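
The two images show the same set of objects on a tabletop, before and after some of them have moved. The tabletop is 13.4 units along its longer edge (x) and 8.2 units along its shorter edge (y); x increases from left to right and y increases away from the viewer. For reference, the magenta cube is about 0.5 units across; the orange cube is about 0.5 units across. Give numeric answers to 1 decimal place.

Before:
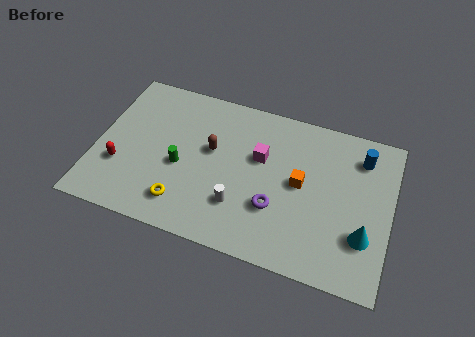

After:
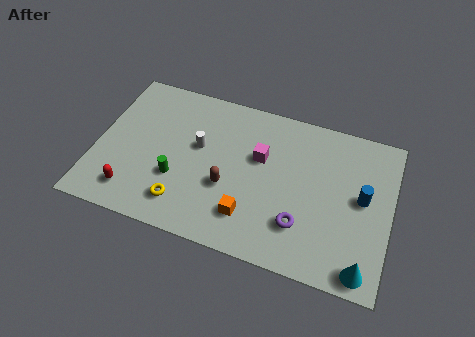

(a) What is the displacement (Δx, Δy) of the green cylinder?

(-0.1, -0.7)

From the two frames, the green cylinder sits at roughly (3.9, 3.5) before and (3.8, 2.8) after.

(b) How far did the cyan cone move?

1.6

From (12.3, 2.5) to (12.4, 0.9), the cyan cone covered √(0.1² + 1.6²) ≈ 1.6 units.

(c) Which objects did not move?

the yellow torus and the magenta cube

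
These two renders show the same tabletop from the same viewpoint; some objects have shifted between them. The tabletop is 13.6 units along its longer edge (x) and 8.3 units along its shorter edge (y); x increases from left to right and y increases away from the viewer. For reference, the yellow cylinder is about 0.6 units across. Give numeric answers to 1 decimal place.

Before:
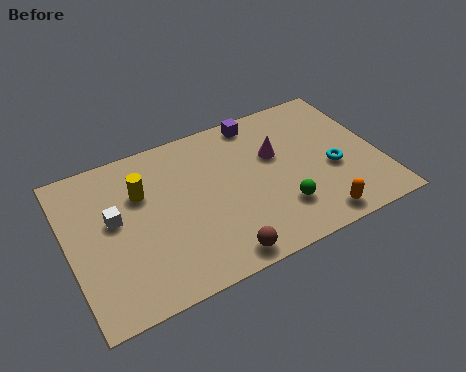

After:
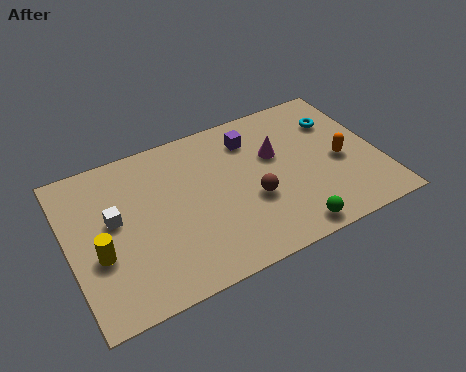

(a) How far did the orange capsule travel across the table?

3.1

From (10.4, 1.0) to (11.9, 3.7), the orange capsule covered √(1.5² + 2.7²) ≈ 3.1 units.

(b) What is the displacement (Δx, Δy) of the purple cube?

(-0.4, -0.9)

From the two frames, the purple cube sits at roughly (8.7, 7.4) before and (8.3, 6.5) after.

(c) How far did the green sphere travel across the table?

1.3

The green sphere was near (9.0, 2.2) before and (9.2, 0.9) after, so it travelled √(0.2² + 1.3²) ≈ 1.3 units.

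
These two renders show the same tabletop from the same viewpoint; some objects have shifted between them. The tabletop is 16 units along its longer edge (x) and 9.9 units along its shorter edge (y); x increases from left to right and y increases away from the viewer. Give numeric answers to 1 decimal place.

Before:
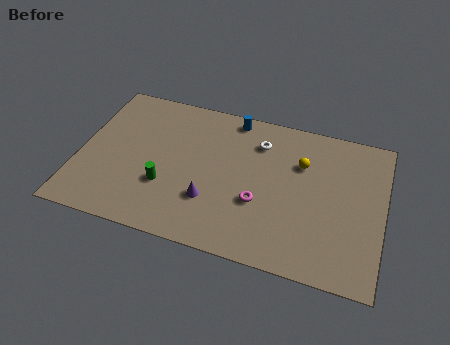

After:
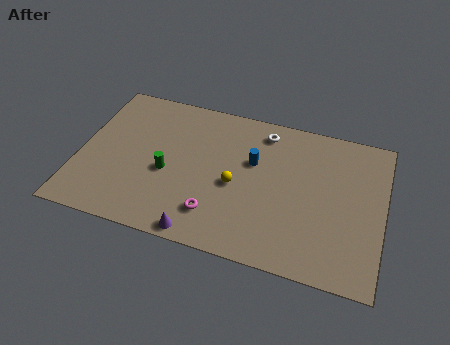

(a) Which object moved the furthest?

the yellow sphere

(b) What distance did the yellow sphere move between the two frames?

4.1

From (11.6, 6.8) to (8.3, 4.4), the yellow sphere covered √(3.3² + 2.4²) ≈ 4.1 units.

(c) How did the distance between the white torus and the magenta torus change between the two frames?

+2.5

Before: roughly 4.0 units apart; after: 6.5. That's 2.5 units further apart.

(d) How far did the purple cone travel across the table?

2.2

From (7.1, 3.0) to (6.8, 0.8), the purple cone covered √(0.3² + 2.2²) ≈ 2.2 units.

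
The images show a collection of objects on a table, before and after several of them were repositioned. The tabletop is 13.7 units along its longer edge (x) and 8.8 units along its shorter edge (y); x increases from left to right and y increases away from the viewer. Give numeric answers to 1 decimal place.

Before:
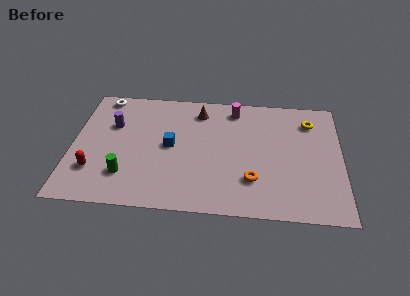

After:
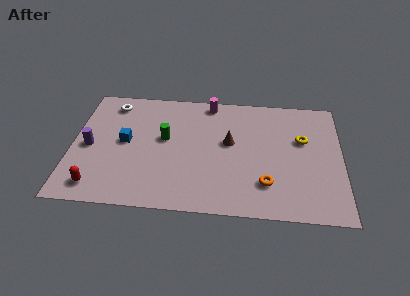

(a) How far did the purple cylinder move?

2.0

The purple cylinder moved from about (2.0, 5.8) to (0.9, 4.1), a distance of √(1.1² + 1.7²) ≈ 2.0.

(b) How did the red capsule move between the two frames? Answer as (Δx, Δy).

(0.2, -1.1)

From the two frames, the red capsule sits at roughly (1.2, 2.4) before and (1.4, 1.3) after.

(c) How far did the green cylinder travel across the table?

3.4

The green cylinder moved from about (2.8, 2.2) to (4.7, 5.0), a distance of √(1.9² + 2.8²) ≈ 3.4.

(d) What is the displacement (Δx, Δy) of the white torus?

(0.5, -0.5)

From the two frames, the white torus sits at roughly (1.4, 7.9) before and (1.9, 7.4) after.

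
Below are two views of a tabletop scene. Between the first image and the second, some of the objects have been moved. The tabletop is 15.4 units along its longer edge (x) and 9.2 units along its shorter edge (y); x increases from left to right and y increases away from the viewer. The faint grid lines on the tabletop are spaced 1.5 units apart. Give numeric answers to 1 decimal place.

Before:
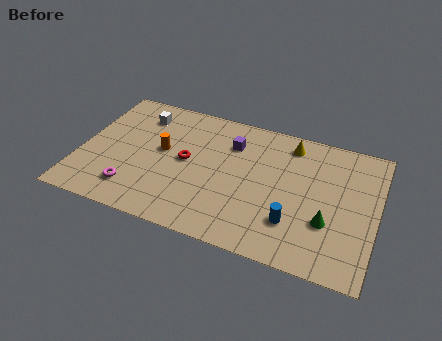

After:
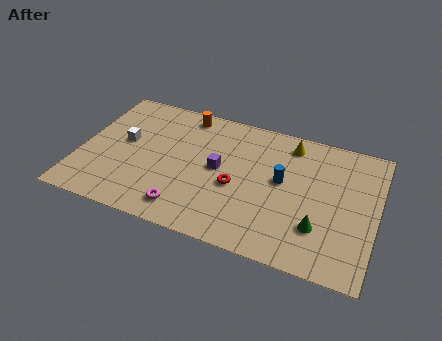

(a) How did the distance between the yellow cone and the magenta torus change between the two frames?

-1.7

The distance was about 9.7 in the first image and 8.0 in the second, so they moved 1.7 units closer together.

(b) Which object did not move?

the yellow cone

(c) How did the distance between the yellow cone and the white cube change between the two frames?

+1.0

The distance was about 7.9 in the first image and 8.9 in the second, so they moved 1.0 units further apart.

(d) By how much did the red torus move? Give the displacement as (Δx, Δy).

(2.7, -0.9)

The red torus was at about (5.5, 4.8) and moved to about (8.2, 3.9).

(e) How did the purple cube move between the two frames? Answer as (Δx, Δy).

(-0.5, -2.0)

The purple cube was at about (7.7, 6.8) and moved to about (7.2, 4.8).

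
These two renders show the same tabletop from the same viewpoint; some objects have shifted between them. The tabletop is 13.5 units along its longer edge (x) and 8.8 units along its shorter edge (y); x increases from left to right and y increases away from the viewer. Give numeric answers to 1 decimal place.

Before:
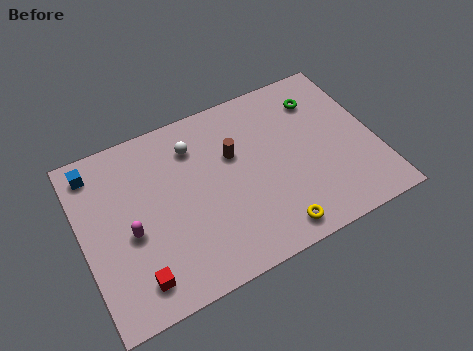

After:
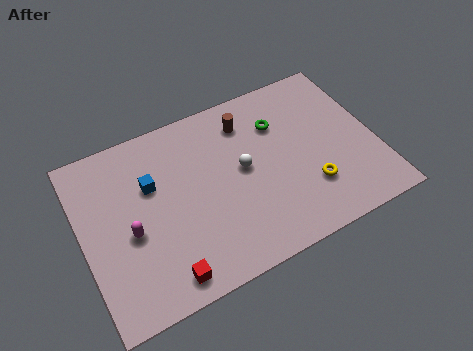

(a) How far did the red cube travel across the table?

1.3

The red cube moved from about (2.1, 1.5) to (3.3, 1.1), a distance of √(1.2² + 0.4²) ≈ 1.3.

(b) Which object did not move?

the magenta capsule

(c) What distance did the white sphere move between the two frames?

2.9

From (5.4, 6.8) to (7.4, 4.7), the white sphere covered √(2.0² + 2.1²) ≈ 2.9 units.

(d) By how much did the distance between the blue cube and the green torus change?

-4.4

They were about 10.4 units apart before and 6.0 after — 4.4 units closer together.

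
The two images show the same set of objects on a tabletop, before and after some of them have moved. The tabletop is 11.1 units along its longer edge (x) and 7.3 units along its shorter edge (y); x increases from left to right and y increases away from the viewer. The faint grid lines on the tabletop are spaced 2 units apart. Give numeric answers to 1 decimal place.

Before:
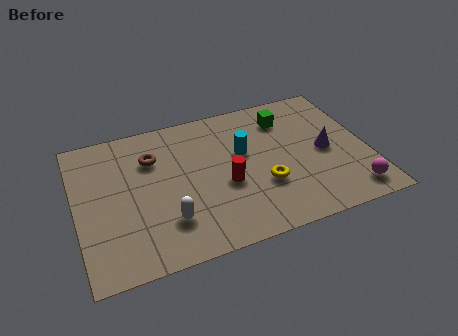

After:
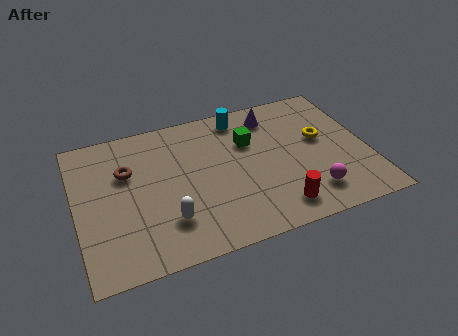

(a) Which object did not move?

the white capsule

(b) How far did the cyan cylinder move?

1.9

The cyan cylinder moved from about (6.4, 4.4) to (6.5, 6.3), a distance of √(0.1² + 1.9²) ≈ 1.9.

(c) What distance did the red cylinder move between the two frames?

2.5

The red cylinder moved from about (5.6, 3.0) to (7.4, 1.2), a distance of √(1.8² + 1.8²) ≈ 2.5.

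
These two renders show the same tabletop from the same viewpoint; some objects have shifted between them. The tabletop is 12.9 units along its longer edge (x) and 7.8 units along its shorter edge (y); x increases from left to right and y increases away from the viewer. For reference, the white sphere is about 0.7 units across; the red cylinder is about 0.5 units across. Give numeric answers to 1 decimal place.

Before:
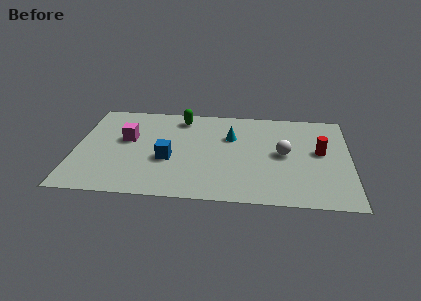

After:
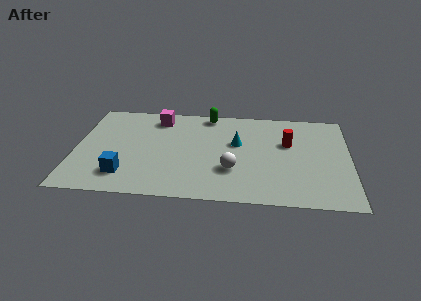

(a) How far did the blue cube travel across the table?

2.4

The blue cube was near (4.4, 3.1) before and (2.4, 1.7) after, so it travelled √(2.0² + 1.4²) ≈ 2.4 units.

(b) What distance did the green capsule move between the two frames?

1.4

The green capsule was near (4.9, 6.6) before and (6.2, 7.0) after, so it travelled √(1.3² + 0.4²) ≈ 1.4 units.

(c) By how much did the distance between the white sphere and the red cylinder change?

+1.8

The distance was about 1.7 in the first image and 3.5 in the second, so they moved 1.8 units further apart.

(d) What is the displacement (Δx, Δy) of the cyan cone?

(0.3, -0.5)

The cyan cone was at about (7.3, 5.2) and moved to about (7.6, 4.7).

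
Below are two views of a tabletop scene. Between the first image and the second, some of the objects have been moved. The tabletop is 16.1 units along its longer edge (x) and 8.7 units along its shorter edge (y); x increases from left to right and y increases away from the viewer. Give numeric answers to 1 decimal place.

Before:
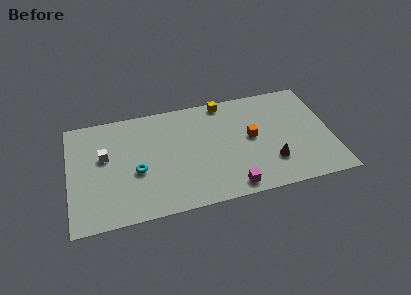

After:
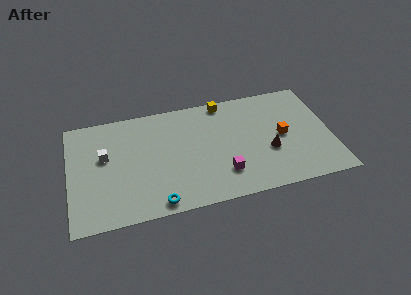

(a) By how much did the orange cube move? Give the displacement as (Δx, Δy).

(1.9, -0.3)

The orange cube started near (11.2, 4.6) and ended near (13.1, 4.3).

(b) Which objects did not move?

the yellow cube and the white cube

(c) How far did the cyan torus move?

2.9

From (4.1, 3.6) to (5.2, 0.9), the cyan torus covered √(1.1² + 2.7²) ≈ 2.9 units.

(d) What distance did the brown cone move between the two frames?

0.9

From (12.3, 2.4) to (12.2, 3.3), the brown cone covered √(0.1² + 0.9²) ≈ 0.9 units.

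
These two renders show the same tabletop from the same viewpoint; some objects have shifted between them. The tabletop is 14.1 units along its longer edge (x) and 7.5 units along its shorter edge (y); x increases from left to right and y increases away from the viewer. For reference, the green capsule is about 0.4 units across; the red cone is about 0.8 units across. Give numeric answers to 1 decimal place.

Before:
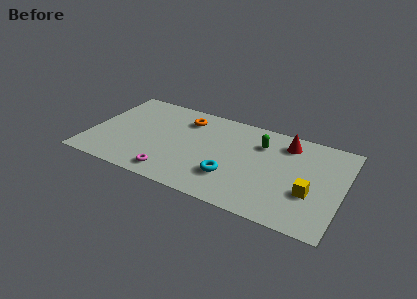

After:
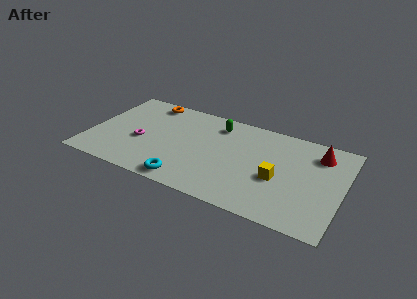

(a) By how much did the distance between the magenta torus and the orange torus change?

-1.3

The distance was about 4.8 in the first image and 3.5 in the second, so they moved 1.3 units closer together.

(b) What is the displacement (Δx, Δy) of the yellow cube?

(-1.8, 0.4)

From the two frames, the yellow cube sits at roughly (12.4, 2.7) before and (10.6, 3.1) after.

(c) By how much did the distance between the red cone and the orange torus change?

+4.0

Before: roughly 5.7 units apart; after: 9.7. That's 4.0 units further apart.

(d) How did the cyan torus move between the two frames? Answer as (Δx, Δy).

(-2.3, -1.3)

The cyan torus was at about (8.1, 2.2) and moved to about (5.8, 0.9).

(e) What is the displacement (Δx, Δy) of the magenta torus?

(-2.0, 2.0)

The magenta torus was at about (4.9, 1.1) and moved to about (2.9, 3.1).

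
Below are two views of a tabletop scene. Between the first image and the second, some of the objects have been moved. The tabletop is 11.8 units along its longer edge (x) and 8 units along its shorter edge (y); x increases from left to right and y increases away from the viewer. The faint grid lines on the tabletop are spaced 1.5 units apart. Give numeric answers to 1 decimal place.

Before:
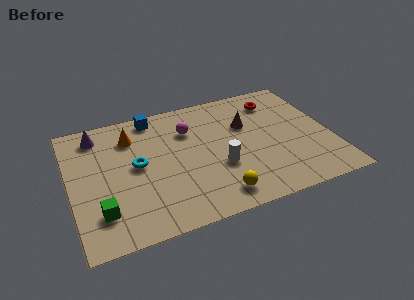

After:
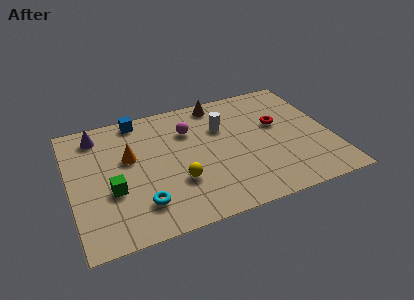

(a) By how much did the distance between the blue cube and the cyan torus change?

+2.3

The distance was about 3.1 in the first image and 5.4 in the second, so they moved 2.3 units further apart.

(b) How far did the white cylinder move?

2.5

From (6.6, 2.9) to (7.0, 5.4), the white cylinder covered √(0.4² + 2.5²) ≈ 2.5 units.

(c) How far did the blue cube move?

0.7

The blue cube was near (4.0, 7.1) before and (3.3, 7.2) after, so it travelled √(0.7² + 0.1²) ≈ 0.7 units.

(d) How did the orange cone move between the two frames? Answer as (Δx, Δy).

(-0.2, -1.3)

The orange cone was at about (2.9, 6.1) and moved to about (2.7, 4.8).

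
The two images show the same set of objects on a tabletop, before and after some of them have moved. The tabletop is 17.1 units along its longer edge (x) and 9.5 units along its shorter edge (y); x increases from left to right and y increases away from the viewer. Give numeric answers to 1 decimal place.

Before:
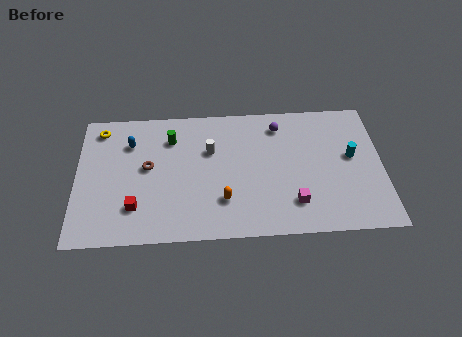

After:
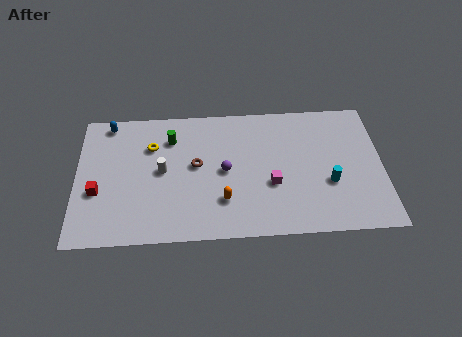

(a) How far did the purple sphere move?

4.4

The purple sphere moved from about (11.4, 7.8) to (8.3, 4.7), a distance of √(3.1² + 3.1²) ≈ 4.4.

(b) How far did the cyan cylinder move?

2.2

From (15.4, 5.3) to (14.1, 3.5), the cyan cylinder covered √(1.3² + 1.8²) ≈ 2.2 units.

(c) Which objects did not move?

the orange capsule and the green cylinder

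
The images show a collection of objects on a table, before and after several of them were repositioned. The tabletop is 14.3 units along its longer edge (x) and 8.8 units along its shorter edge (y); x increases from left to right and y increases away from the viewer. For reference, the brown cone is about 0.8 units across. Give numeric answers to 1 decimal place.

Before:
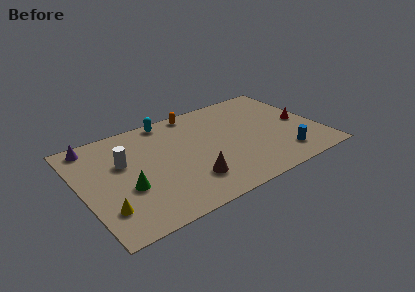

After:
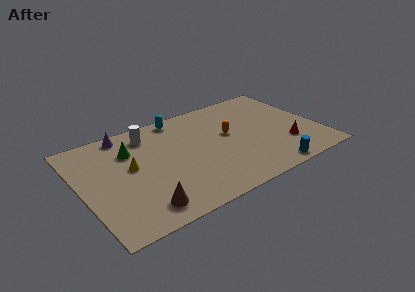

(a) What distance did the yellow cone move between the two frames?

3.3

The yellow cone was near (1.1, 2.2) before and (3.0, 4.9) after, so it travelled √(1.9² + 2.7²) ≈ 3.3 units.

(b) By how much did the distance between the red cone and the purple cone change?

-2.2

Before: roughly 12.7 units apart; after: 10.5. That's 2.2 units closer together.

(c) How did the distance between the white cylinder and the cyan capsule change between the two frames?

-1.9

They were about 4.0 units apart before and 2.1 after — 1.9 units closer together.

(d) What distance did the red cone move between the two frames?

2.1

The red cone was near (13.3, 4.2) before and (12.1, 2.5) after, so it travelled √(1.2² + 1.7²) ≈ 2.1 units.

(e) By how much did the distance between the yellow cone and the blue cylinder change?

-1.9

They were about 10.6 units apart before and 8.7 after — 1.9 units closer together.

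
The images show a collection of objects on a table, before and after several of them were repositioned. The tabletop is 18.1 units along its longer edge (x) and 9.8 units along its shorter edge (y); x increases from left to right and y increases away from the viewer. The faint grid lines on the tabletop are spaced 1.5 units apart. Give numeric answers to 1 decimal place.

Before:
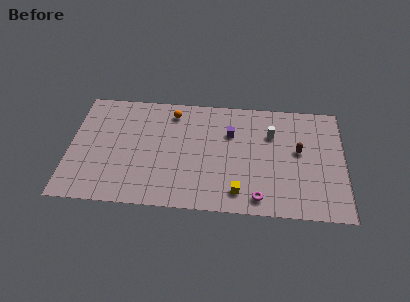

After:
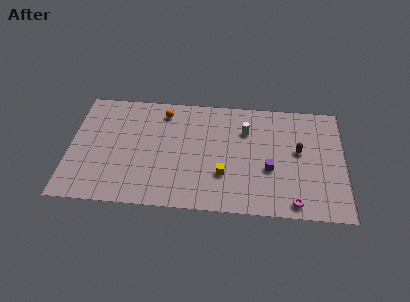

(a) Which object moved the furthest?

the purple cube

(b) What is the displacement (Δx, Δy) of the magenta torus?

(2.3, -0.2)

The magenta torus started near (12.5, 1.3) and ended near (14.8, 1.1).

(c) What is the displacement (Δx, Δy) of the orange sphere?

(-0.6, 0.0)

The orange sphere was at about (6.7, 8.2) and moved to about (6.1, 8.2).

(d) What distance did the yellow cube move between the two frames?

1.7

The yellow cube was near (11.2, 1.7) before and (10.2, 3.1) after, so it travelled √(1.0² + 1.4²) ≈ 1.7 units.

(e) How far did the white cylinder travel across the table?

1.7

The white cylinder moved from about (13.3, 6.8) to (11.6, 7.0), a distance of √(1.7² + 0.2²) ≈ 1.7.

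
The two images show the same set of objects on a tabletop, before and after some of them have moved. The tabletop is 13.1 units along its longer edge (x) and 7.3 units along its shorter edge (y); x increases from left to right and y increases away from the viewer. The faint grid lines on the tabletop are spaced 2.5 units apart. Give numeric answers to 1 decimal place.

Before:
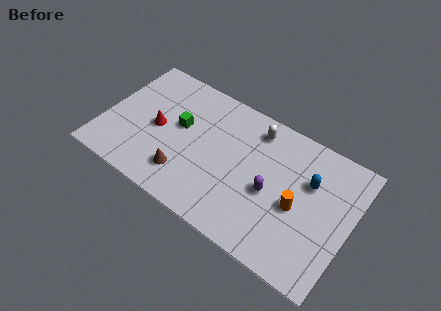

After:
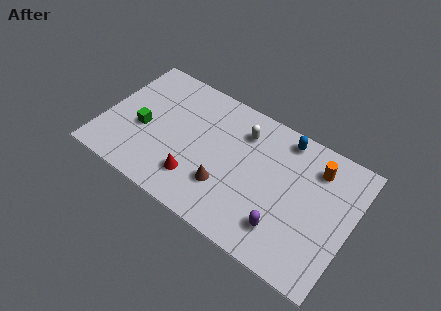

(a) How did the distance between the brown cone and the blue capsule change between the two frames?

-2.0

The distance was about 6.9 in the first image and 4.9 in the second, so they moved 2.0 units closer together.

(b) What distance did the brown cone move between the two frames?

2.2

From (4.6, 1.7) to (6.7, 2.2), the brown cone covered √(2.1² + 0.5²) ≈ 2.2 units.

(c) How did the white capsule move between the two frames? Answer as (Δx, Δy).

(-0.6, -0.5)

The white capsule was at about (7.7, 6.1) and moved to about (7.1, 5.6).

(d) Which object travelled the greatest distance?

the red cone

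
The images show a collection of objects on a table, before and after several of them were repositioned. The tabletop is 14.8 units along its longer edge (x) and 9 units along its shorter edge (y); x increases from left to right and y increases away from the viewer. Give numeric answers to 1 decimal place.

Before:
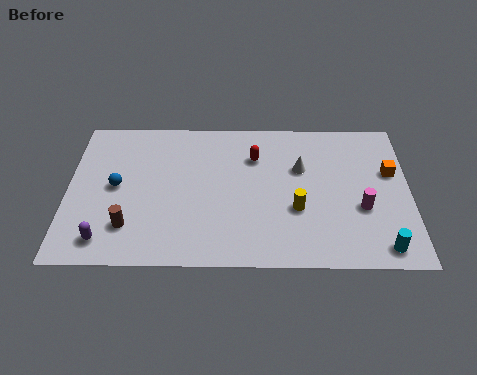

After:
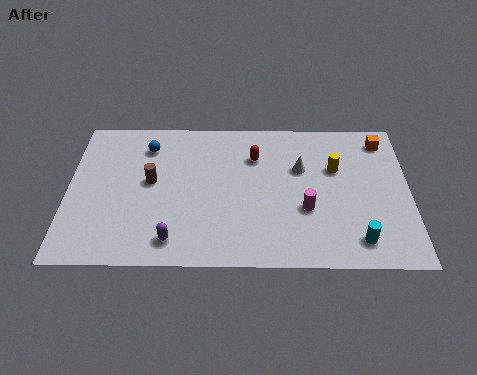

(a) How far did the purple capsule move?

2.9

The purple capsule was near (1.7, 1.4) before and (4.6, 1.4) after, so it travelled √(2.9² + 0.0²) ≈ 2.9 units.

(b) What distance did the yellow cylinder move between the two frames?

3.0

From (9.9, 3.3) to (11.6, 5.8), the yellow cylinder covered √(1.7² + 2.5²) ≈ 3.0 units.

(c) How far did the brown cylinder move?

2.8

From (2.7, 2.2) to (3.6, 4.9), the brown cylinder covered √(0.9² + 2.7²) ≈ 2.8 units.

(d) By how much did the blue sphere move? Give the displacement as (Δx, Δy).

(1.3, 2.5)

From the two frames, the blue sphere sits at roughly (2.1, 4.6) before and (3.4, 7.1) after.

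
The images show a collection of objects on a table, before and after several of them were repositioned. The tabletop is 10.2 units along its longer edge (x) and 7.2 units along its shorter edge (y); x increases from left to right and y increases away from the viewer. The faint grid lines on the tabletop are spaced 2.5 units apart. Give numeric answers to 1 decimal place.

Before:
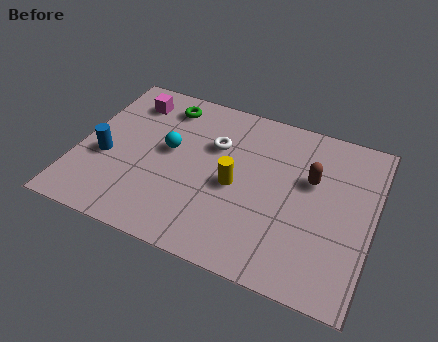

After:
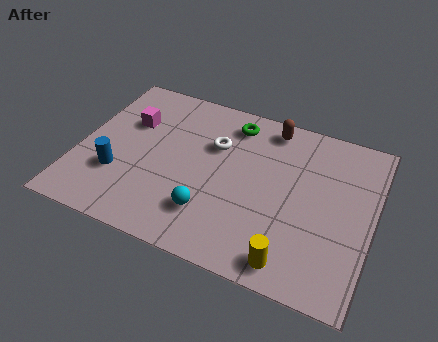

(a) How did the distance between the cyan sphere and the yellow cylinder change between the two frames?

+0.5

They were about 2.5 units apart before and 3.0 after — 0.5 units further apart.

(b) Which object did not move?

the white torus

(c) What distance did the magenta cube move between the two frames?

1.0

The magenta cube moved from about (1.5, 5.8) to (1.6, 4.8), a distance of √(0.1² + 1.0²) ≈ 1.0.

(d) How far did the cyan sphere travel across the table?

2.8

The cyan sphere was near (3.1, 4.0) before and (4.8, 1.8) after, so it travelled √(1.7² + 2.2²) ≈ 2.8 units.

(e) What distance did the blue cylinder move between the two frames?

0.8

The blue cylinder was near (1.0, 2.9) before and (1.5, 2.3) after, so it travelled √(0.5² + 0.6²) ≈ 0.8 units.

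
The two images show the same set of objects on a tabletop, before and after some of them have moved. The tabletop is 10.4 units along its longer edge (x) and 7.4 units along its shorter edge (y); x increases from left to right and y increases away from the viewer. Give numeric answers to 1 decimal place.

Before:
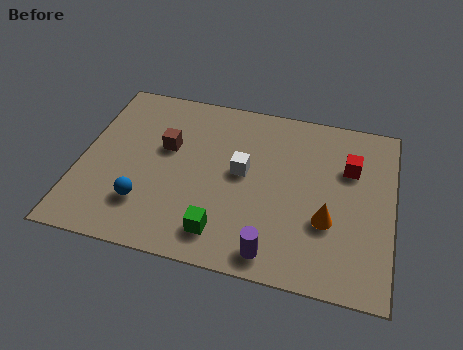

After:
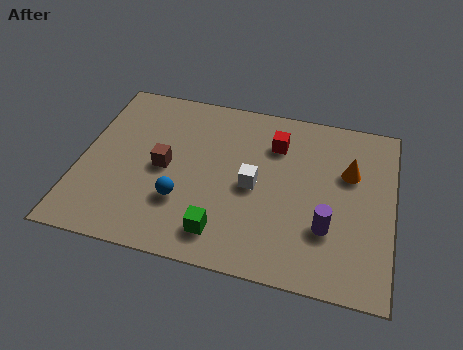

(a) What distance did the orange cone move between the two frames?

2.3

From (8.3, 2.6) to (8.9, 4.8), the orange cone covered √(0.6² + 2.2²) ≈ 2.3 units.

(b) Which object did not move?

the green cube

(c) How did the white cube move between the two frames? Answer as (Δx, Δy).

(0.4, -0.5)

The white cube started near (5.4, 4.0) and ended near (5.8, 3.5).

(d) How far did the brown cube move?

0.9

The brown cube moved from about (2.8, 4.5) to (2.8, 3.6), a distance of √(0.0² + 0.9²) ≈ 0.9.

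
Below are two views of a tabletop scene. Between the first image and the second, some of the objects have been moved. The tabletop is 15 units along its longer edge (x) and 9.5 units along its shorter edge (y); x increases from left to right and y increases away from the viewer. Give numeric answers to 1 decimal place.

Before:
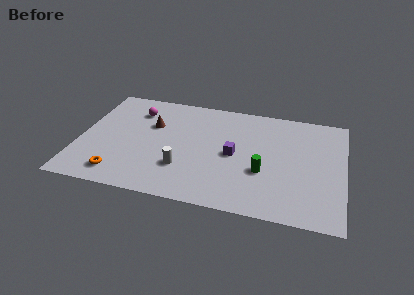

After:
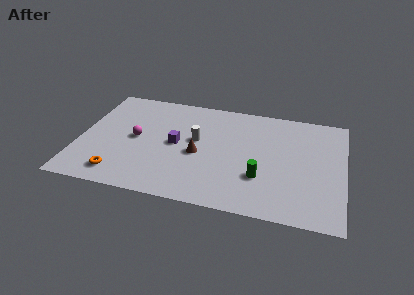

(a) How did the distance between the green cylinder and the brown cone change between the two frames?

-3.2

Before: roughly 7.0 units apart; after: 3.8. That's 3.2 units closer together.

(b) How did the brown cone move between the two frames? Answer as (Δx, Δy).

(2.8, -2.0)

From the two frames, the brown cone sits at roughly (4.0, 6.2) before and (6.8, 4.2) after.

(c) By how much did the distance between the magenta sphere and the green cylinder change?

-1.0

Before: roughly 8.4 units apart; after: 7.4. That's 1.0 units closer together.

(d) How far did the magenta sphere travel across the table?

2.5

From (3.0, 7.3) to (3.2, 4.8), the magenta sphere covered √(0.2² + 2.5²) ≈ 2.5 units.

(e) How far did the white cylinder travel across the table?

2.7

The white cylinder was near (6.0, 2.8) before and (6.6, 5.4) after, so it travelled √(0.6² + 2.6²) ≈ 2.7 units.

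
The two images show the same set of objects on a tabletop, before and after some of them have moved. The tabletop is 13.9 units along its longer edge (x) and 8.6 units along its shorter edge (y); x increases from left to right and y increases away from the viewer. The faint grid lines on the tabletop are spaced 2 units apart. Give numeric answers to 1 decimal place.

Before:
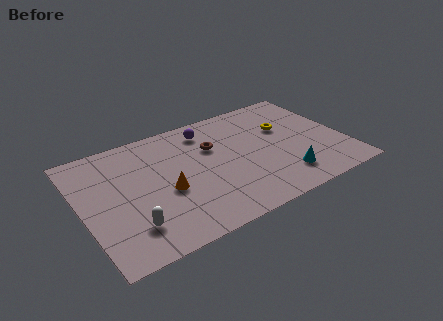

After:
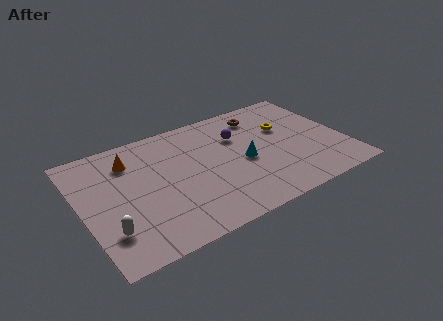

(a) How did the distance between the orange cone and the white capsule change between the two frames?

+2.1

The distance was about 2.6 in the first image and 4.7 in the second, so they moved 2.1 units further apart.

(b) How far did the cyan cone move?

2.8

From (10.3, 1.8) to (8.5, 3.9), the cyan cone covered √(1.8² + 2.1²) ≈ 2.8 units.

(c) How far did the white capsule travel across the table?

1.1

The white capsule moved from about (2.2, 2.0) to (1.1, 2.2), a distance of √(1.1² + 0.2²) ≈ 1.1.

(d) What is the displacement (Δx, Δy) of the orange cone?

(-1.5, 3.0)

The orange cone was at about (4.3, 3.6) and moved to about (2.8, 6.6).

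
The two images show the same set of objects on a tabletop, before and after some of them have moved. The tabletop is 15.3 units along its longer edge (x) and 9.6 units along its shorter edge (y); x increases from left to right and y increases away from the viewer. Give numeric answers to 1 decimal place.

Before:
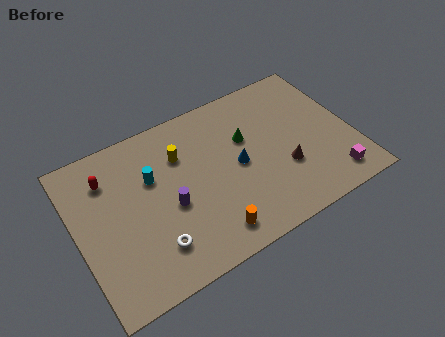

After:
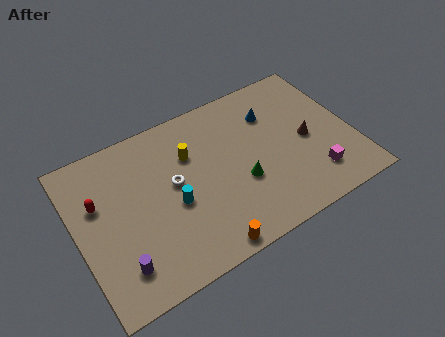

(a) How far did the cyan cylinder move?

2.3

The cyan cylinder was near (4.3, 6.2) before and (5.2, 4.1) after, so it travelled √(0.9² + 2.1²) ≈ 2.3 units.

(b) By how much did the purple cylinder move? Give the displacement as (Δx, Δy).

(-3.1, -2.1)

The purple cylinder started near (5.0, 4.1) and ended near (1.9, 2.0).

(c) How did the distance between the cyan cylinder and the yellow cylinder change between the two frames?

+1.0

The distance was about 1.8 in the first image and 2.8 in the second, so they moved 1.0 units further apart.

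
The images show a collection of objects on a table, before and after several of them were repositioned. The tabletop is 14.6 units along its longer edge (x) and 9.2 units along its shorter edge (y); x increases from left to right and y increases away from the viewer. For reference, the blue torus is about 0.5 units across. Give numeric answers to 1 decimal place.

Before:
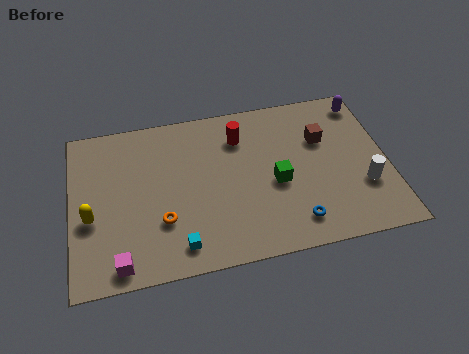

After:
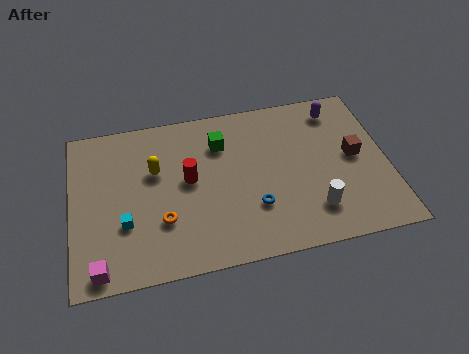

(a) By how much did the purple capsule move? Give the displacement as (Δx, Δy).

(-1.3, -0.2)

The purple capsule started near (13.8, 7.9) and ended near (12.5, 7.7).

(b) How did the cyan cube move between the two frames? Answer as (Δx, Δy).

(-2.4, 1.7)

The cyan cube was at about (4.8, 1.4) and moved to about (2.4, 3.1).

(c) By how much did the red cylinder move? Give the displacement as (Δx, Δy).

(-2.5, -2.0)

The red cylinder started near (7.9, 7.0) and ended near (5.4, 5.0).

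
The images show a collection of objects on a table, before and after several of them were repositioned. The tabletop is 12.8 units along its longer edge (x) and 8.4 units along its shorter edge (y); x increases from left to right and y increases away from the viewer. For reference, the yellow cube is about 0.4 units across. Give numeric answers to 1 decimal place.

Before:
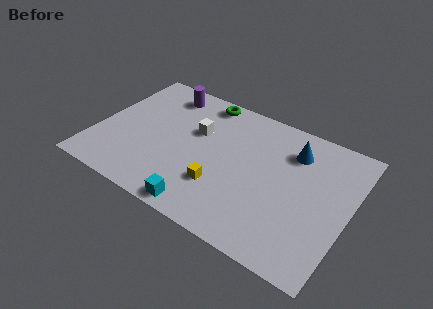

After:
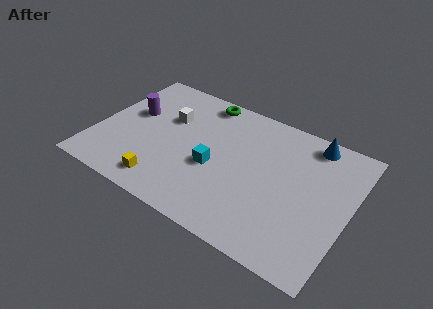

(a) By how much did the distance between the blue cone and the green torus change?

+0.7

The distance was about 4.9 in the first image and 5.6 in the second, so they moved 0.7 units further apart.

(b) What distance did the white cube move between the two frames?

1.5

The white cube was near (4.9, 5.3) before and (3.4, 5.5) after, so it travelled √(1.5² + 0.2²) ≈ 1.5 units.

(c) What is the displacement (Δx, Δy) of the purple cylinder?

(-1.3, -2.1)

The purple cylinder was at about (2.9, 7.1) and moved to about (1.6, 5.0).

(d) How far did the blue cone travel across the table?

1.3

The blue cone moved from about (9.7, 6.4) to (10.5, 7.4), a distance of √(0.8² + 1.0²) ≈ 1.3.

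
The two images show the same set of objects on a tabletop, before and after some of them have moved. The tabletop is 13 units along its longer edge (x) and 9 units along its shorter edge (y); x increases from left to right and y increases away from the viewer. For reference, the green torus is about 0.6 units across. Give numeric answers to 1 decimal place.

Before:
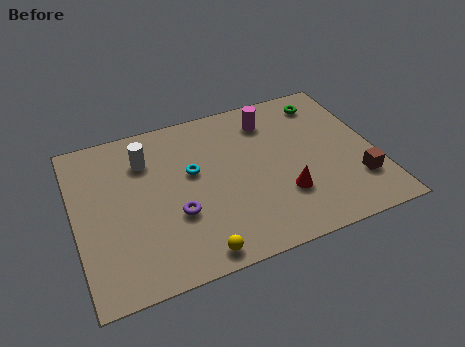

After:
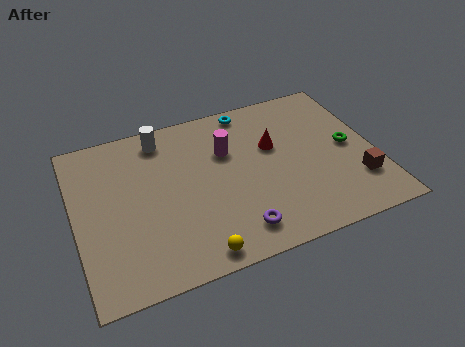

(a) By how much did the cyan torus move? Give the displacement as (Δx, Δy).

(2.8, 2.8)

From the two frames, the cyan torus sits at roughly (5.1, 5.3) before and (7.9, 8.1) after.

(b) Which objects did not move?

the brown cube and the yellow sphere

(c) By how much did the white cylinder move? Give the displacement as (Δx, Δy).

(0.8, 1.0)

The white cylinder started near (3.2, 6.7) and ended near (4.0, 7.7).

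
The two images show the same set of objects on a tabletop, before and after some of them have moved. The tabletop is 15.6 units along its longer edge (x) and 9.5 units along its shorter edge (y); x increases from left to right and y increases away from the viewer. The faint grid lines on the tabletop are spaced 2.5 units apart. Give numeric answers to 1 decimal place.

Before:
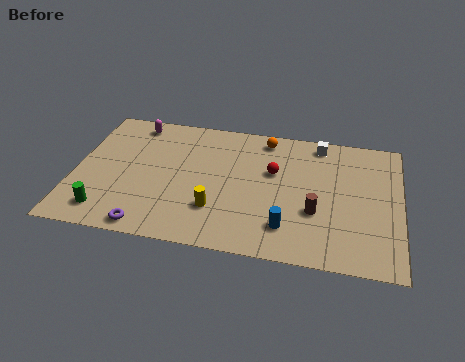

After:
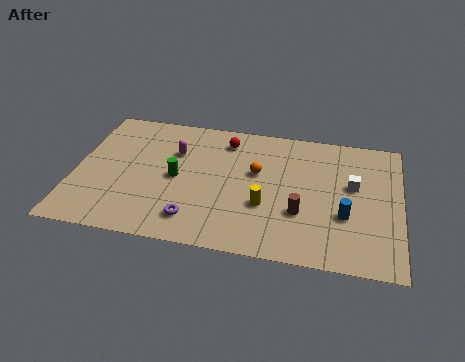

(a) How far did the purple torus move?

2.3

The purple torus was near (3.8, 0.9) before and (5.9, 1.8) after, so it travelled √(2.1² + 0.9²) ≈ 2.3 units.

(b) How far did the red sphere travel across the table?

3.1

From (9.5, 5.9) to (7.1, 7.8), the red sphere covered √(2.4² + 1.9²) ≈ 3.1 units.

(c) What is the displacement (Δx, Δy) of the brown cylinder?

(-0.7, -0.2)

The brown cylinder was at about (11.6, 3.4) and moved to about (10.9, 3.2).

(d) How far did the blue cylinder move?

3.0

The blue cylinder was near (10.3, 2.1) before and (13.0, 3.4) after, so it travelled √(2.7² + 1.3²) ≈ 3.0 units.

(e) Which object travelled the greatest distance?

the green cylinder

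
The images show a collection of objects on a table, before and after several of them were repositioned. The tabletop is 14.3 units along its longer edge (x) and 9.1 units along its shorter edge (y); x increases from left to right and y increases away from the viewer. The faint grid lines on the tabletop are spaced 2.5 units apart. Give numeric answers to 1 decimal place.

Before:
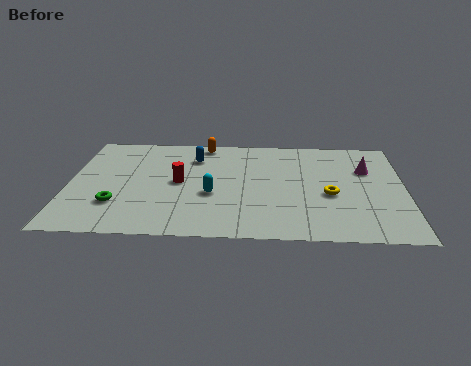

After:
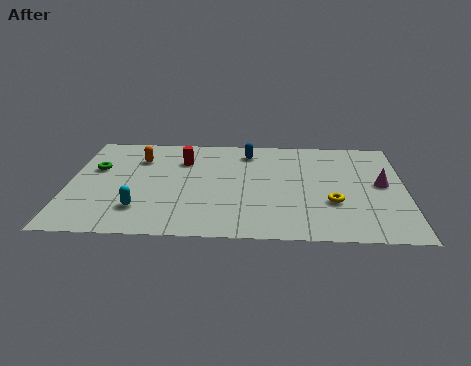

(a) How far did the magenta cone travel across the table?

1.4

From (12.7, 6.1) to (13.3, 4.8), the magenta cone covered √(0.6² + 1.3²) ≈ 1.4 units.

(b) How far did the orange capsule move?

3.2

The orange capsule moved from about (5.7, 8.2) to (2.9, 6.7), a distance of √(2.8² + 1.5²) ≈ 3.2.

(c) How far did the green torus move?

3.3

From (2.1, 2.6) to (1.1, 5.7), the green torus covered √(1.0² + 3.1²) ≈ 3.3 units.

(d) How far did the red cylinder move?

2.0

The red cylinder was near (4.7, 4.6) before and (4.8, 6.6) after, so it travelled √(0.1² + 2.0²) ≈ 2.0 units.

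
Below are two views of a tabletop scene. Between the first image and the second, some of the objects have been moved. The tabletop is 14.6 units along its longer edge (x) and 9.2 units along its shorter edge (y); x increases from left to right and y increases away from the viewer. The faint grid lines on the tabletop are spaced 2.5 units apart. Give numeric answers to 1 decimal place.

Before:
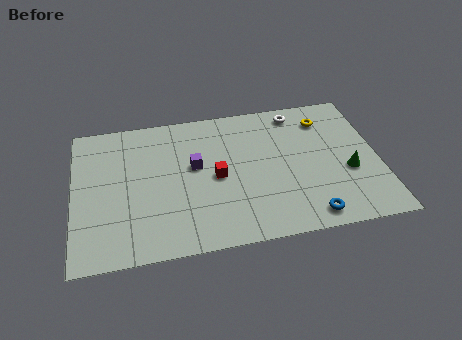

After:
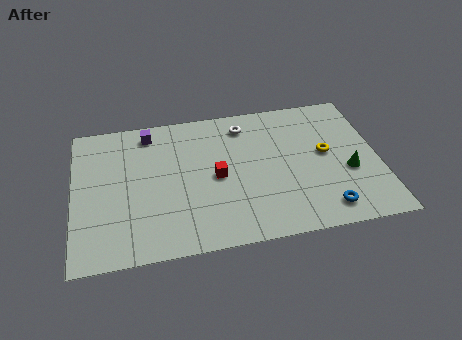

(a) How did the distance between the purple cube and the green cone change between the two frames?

+2.8

They were about 7.5 units apart before and 10.3 after — 2.8 units further apart.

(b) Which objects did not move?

the red cube and the green cone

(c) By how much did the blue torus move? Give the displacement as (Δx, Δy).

(0.8, 0.3)

From the two frames, the blue torus sits at roughly (11.0, 1.1) before and (11.8, 1.4) after.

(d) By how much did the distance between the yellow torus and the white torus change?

+3.1

The distance was about 1.5 in the first image and 4.6 in the second, so they moved 3.1 units further apart.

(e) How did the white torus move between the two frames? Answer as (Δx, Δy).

(-2.6, -0.4)

The white torus was at about (10.9, 8.0) and moved to about (8.3, 7.6).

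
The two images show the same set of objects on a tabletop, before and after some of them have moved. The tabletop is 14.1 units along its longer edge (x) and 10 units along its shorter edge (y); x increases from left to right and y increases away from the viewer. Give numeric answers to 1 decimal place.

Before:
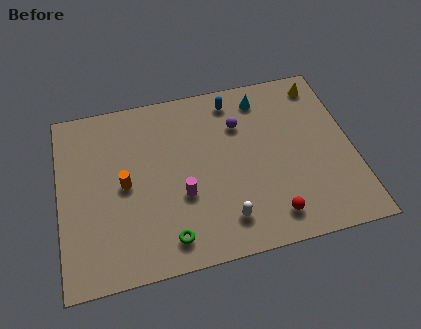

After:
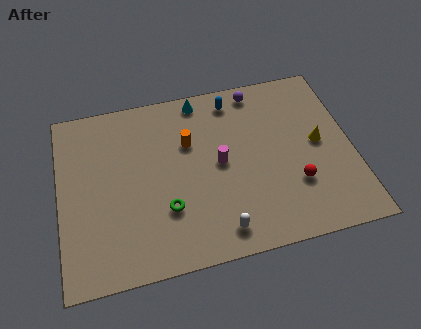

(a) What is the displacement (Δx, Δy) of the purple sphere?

(1.0, 1.8)

The purple sphere started near (8.8, 7.1) and ended near (9.8, 8.9).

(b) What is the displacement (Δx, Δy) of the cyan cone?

(-3.0, 0.6)

The cyan cone was at about (10.0, 8.4) and moved to about (7.0, 9.0).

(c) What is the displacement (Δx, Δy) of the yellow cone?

(-0.4, -3.4)

The yellow cone started near (12.9, 8.6) and ended near (12.5, 5.2).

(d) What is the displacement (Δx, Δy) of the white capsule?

(-0.3, -0.5)

The white capsule started near (7.7, 1.9) and ended near (7.4, 1.4).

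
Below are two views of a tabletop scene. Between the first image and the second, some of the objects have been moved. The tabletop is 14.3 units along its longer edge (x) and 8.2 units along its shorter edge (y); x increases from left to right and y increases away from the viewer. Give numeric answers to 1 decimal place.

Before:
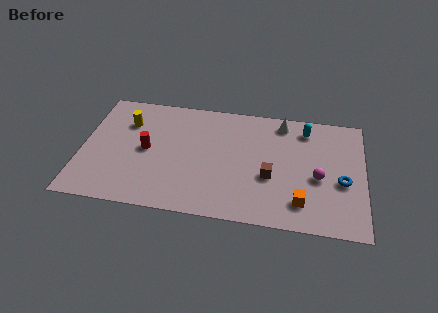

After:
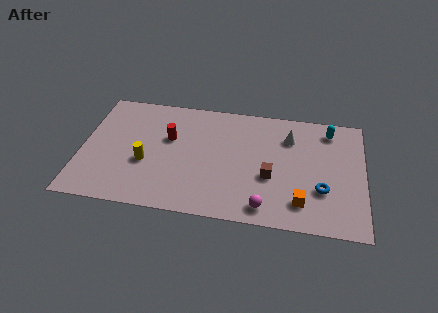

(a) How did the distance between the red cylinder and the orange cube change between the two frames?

-0.7

Before: roughly 8.3 units apart; after: 7.6. That's 0.7 units closer together.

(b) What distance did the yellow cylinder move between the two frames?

2.9

From (2.2, 5.9) to (3.3, 3.2), the yellow cylinder covered √(1.1² + 2.7²) ≈ 2.9 units.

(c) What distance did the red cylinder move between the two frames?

1.5

The red cylinder was near (3.3, 4.1) before and (4.4, 5.1) after, so it travelled √(1.1² + 1.0²) ≈ 1.5 units.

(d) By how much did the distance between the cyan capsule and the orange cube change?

+0.3

The distance was about 5.1 in the first image and 5.4 in the second, so they moved 0.3 units further apart.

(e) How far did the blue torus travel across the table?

1.2

From (13.2, 3.4) to (12.2, 2.7), the blue torus covered √(1.0² + 0.7²) ≈ 1.2 units.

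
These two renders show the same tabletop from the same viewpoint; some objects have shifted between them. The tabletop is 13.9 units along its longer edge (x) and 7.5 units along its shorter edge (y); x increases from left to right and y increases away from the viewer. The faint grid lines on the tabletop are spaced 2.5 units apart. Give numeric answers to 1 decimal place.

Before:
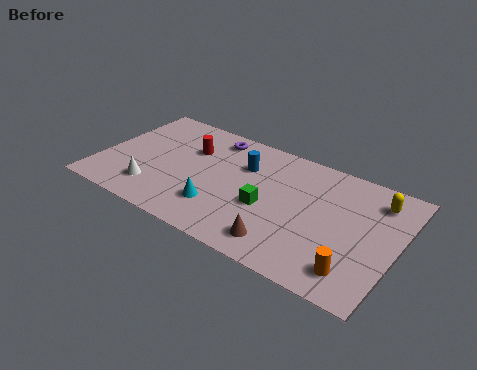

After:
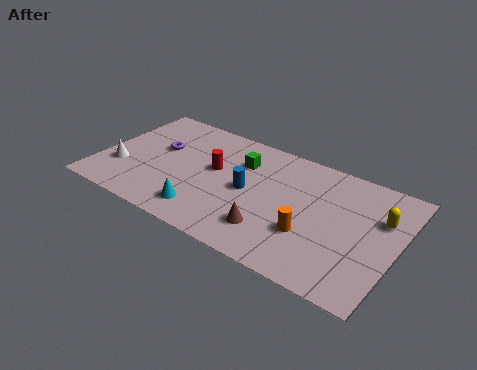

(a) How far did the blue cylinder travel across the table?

1.6

The blue cylinder was near (6.6, 5.2) before and (7.0, 3.7) after, so it travelled √(0.4² + 1.5²) ≈ 1.6 units.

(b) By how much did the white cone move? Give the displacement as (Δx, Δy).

(-1.7, 0.7)

The white cone started near (2.8, 1.7) and ended near (1.1, 2.4).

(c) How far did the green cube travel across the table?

2.8

From (8.0, 3.1) to (6.4, 5.4), the green cube covered √(1.6² + 2.3²) ≈ 2.8 units.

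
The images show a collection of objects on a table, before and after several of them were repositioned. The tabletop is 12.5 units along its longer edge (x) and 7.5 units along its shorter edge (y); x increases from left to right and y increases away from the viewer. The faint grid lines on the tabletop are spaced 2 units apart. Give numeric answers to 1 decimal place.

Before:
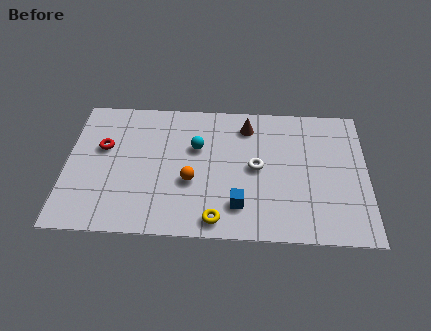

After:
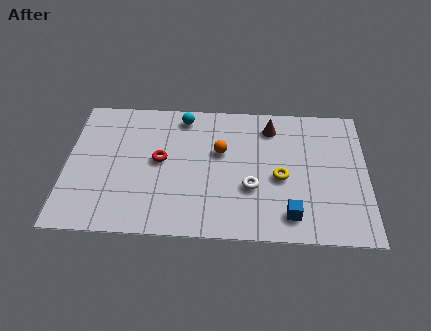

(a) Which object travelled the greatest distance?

the yellow torus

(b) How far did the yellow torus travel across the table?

3.5

The yellow torus moved from about (6.3, 0.9) to (8.9, 3.3), a distance of √(2.6² + 2.4²) ≈ 3.5.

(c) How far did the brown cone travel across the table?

1.0

The brown cone moved from about (7.5, 6.1) to (8.5, 6.1), a distance of √(1.0² + 0.0²) ≈ 1.0.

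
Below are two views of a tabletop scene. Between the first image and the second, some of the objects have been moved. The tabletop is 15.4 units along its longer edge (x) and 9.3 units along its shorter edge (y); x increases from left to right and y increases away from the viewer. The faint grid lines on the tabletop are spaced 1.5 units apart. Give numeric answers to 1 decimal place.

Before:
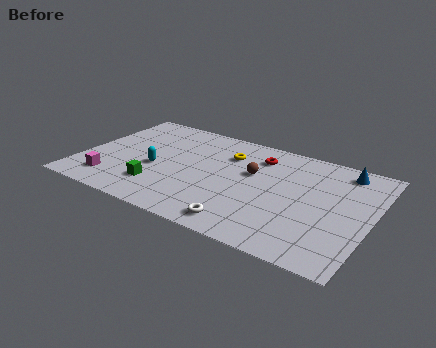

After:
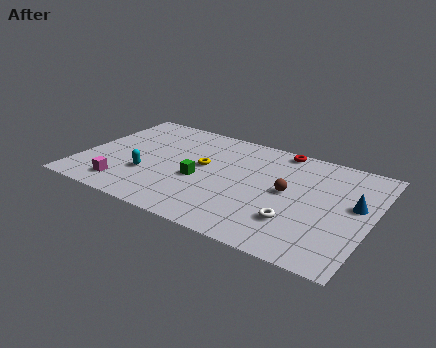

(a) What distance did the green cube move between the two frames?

2.6

From (4.4, 2.3) to (6.4, 3.9), the green cube covered √(2.0² + 1.6²) ≈ 2.6 units.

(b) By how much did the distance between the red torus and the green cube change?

-1.0

They were about 6.9 units apart before and 5.9 after — 1.0 units closer together.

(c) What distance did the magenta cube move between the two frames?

0.8

The magenta cube moved from about (1.9, 1.8) to (2.7, 1.6), a distance of √(0.8² + 0.2²) ≈ 0.8.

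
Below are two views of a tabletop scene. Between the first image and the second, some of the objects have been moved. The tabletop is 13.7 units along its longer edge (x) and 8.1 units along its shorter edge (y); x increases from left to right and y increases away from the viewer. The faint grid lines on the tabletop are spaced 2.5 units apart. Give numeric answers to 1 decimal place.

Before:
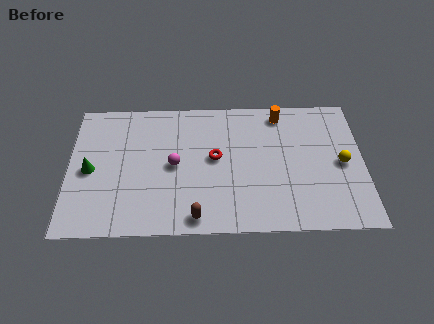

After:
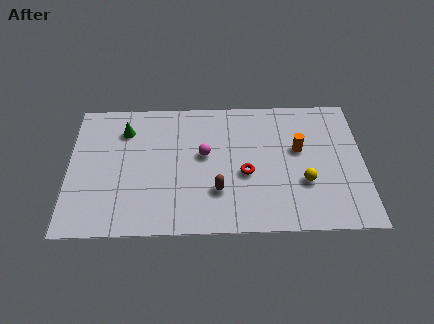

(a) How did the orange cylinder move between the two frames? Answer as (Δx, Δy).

(0.8, -2.2)

From the two frames, the orange cylinder sits at roughly (9.9, 7.0) before and (10.7, 4.8) after.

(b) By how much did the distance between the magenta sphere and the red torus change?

+0.3

Before: roughly 1.9 units apart; after: 2.2. That's 0.3 units further apart.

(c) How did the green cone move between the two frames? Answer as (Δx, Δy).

(1.6, 2.4)

The green cone started near (1.0, 3.8) and ended near (2.6, 6.2).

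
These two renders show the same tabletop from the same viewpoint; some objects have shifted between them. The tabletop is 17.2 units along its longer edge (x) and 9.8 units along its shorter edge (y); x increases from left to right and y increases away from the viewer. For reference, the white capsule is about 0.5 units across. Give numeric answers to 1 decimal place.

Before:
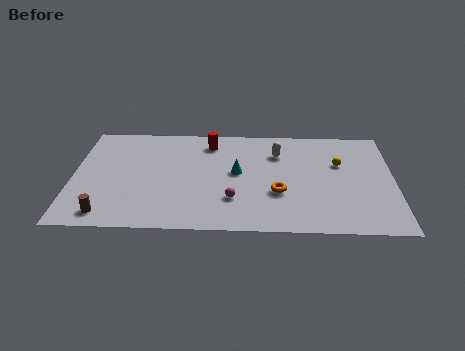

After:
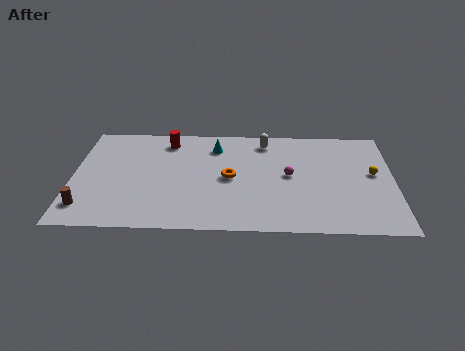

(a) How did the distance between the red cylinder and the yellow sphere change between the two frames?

+4.2

Before: roughly 7.2 units apart; after: 11.4. That's 4.2 units further apart.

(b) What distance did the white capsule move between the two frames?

1.3

From (11.0, 7.2) to (10.3, 8.3), the white capsule covered √(0.7² + 1.1²) ≈ 1.3 units.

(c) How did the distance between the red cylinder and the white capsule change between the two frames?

+1.5

Before: roughly 3.8 units apart; after: 5.3. That's 1.5 units further apart.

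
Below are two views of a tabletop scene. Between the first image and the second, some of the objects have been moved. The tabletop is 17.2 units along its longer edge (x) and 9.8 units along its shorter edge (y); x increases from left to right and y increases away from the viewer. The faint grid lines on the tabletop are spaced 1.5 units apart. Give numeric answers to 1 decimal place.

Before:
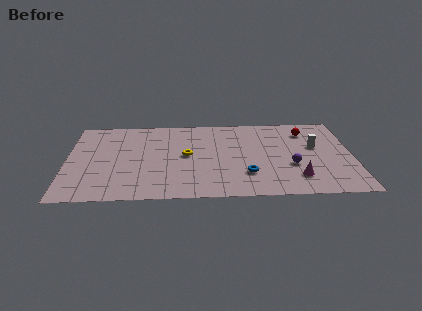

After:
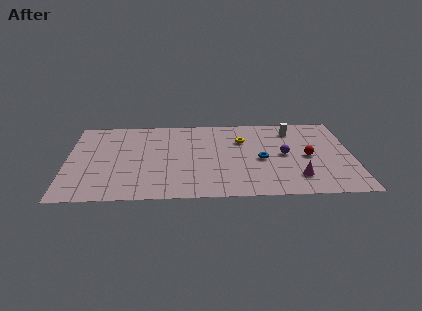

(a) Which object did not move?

the magenta cone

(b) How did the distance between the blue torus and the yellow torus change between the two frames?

-1.7

The distance was about 4.3 in the first image and 2.6 in the second, so they moved 1.7 units closer together.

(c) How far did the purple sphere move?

1.4

The purple sphere was near (13.5, 3.6) before and (13.1, 4.9) after, so it travelled √(0.4² + 1.3²) ≈ 1.4 units.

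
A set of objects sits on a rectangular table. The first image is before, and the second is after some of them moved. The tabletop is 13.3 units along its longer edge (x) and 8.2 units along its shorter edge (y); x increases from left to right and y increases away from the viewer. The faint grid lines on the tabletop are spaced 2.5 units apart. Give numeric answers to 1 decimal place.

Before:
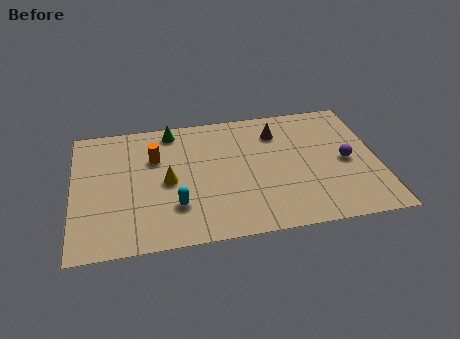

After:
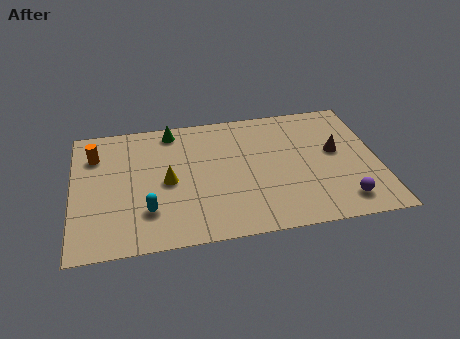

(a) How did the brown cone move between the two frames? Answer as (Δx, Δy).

(2.5, -1.7)

From the two frames, the brown cone sits at roughly (9.0, 6.3) before and (11.5, 4.6) after.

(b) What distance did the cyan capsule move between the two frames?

1.2

The cyan capsule was near (4.4, 2.3) before and (3.2, 2.2) after, so it travelled √(1.2² + 0.1²) ≈ 1.2 units.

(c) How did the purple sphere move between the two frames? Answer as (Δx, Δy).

(-0.3, -2.5)

From the two frames, the purple sphere sits at roughly (11.9, 3.9) before and (11.6, 1.4) after.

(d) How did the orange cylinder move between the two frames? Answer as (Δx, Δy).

(-2.6, 0.6)

The orange cylinder was at about (3.6, 5.5) and moved to about (1.0, 6.1).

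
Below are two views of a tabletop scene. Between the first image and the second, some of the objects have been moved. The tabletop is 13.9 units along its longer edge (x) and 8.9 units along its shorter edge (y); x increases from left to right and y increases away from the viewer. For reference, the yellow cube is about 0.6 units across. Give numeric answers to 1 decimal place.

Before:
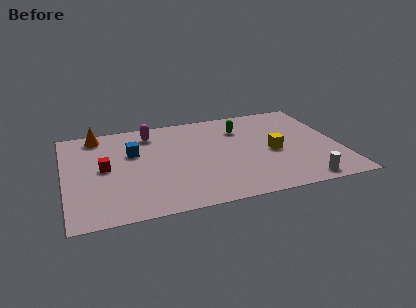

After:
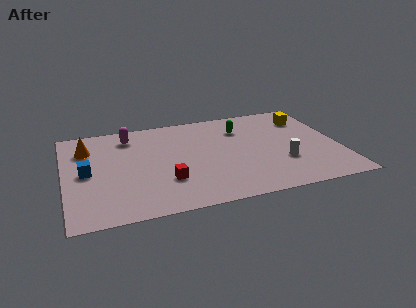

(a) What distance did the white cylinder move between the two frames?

2.2

From (11.7, 0.9) to (10.9, 2.9), the white cylinder covered √(0.8² + 2.0²) ≈ 2.2 units.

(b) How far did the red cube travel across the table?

3.6

The red cube was near (2.0, 4.6) before and (5.0, 2.7) after, so it travelled √(3.0² + 1.9²) ≈ 3.6 units.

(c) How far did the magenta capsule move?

1.1

The magenta capsule moved from about (4.5, 7.3) to (3.4, 7.3), a distance of √(1.1² + 0.0²) ≈ 1.1.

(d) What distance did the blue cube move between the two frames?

2.7

The blue cube was near (3.5, 5.7) before and (1.1, 4.4) after, so it travelled √(2.4² + 1.3²) ≈ 2.7 units.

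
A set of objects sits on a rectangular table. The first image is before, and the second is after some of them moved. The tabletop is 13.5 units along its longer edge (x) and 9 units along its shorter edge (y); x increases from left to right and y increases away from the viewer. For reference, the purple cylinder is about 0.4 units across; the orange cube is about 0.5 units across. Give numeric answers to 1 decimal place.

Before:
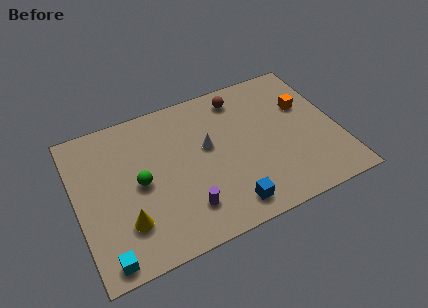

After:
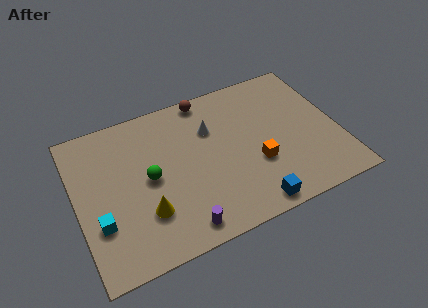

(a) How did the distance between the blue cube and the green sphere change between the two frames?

+0.8

The distance was about 5.2 in the first image and 6.0 in the second, so they moved 0.8 units further apart.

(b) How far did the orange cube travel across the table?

3.9

The orange cube was near (12.0, 5.8) before and (9.1, 3.2) after, so it travelled √(2.9² + 2.6²) ≈ 3.9 units.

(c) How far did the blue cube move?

1.2

From (7.4, 1.3) to (8.5, 0.9), the blue cube covered √(1.1² + 0.4²) ≈ 1.2 units.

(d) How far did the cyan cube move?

2.0

From (1.1, 0.9) to (1.0, 2.9), the cyan cube covered √(0.1² + 2.0²) ≈ 2.0 units.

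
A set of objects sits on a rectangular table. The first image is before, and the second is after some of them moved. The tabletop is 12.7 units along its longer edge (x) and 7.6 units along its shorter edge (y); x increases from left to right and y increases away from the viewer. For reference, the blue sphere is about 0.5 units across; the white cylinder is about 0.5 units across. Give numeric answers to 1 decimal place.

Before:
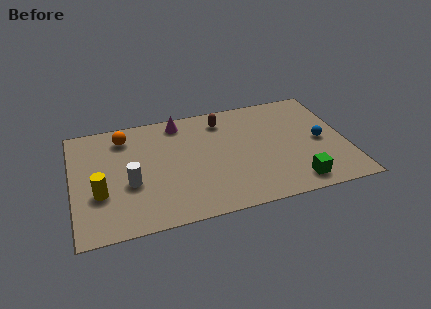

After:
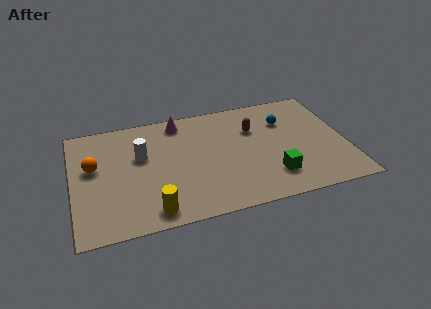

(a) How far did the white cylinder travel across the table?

1.8

The white cylinder was near (2.6, 3.0) before and (3.2, 4.7) after, so it travelled √(0.6² + 1.7²) ≈ 1.8 units.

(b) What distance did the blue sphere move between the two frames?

2.3

From (11.5, 3.6) to (10.0, 5.4), the blue sphere covered √(1.5² + 1.8²) ≈ 2.3 units.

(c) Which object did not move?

the magenta cone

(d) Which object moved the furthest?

the yellow cylinder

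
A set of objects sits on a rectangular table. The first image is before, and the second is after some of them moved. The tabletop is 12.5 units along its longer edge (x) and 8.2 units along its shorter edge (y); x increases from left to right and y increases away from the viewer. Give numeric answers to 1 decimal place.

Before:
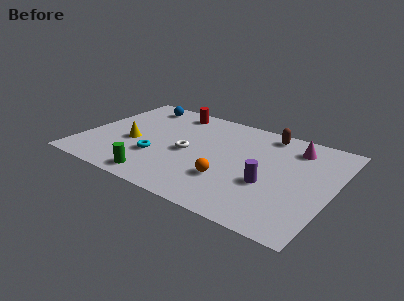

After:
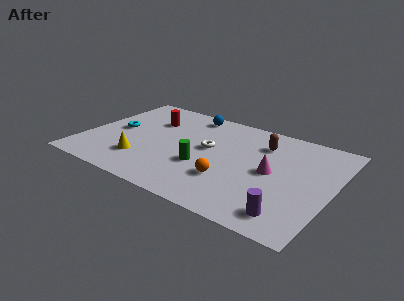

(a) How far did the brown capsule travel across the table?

1.0

From (8.8, 7.2) to (8.7, 6.2), the brown capsule covered √(0.1² + 1.0²) ≈ 1.0 units.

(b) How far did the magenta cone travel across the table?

2.6

The magenta cone was near (10.3, 6.6) before and (9.5, 4.1) after, so it travelled √(0.8² + 2.5²) ≈ 2.6 units.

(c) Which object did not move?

the orange sphere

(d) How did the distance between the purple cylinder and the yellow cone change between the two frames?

+0.6

The distance was about 7.0 in the first image and 7.6 in the second, so they moved 0.6 units further apart.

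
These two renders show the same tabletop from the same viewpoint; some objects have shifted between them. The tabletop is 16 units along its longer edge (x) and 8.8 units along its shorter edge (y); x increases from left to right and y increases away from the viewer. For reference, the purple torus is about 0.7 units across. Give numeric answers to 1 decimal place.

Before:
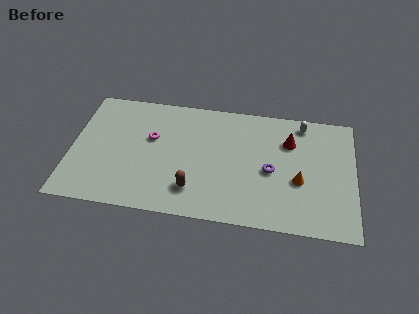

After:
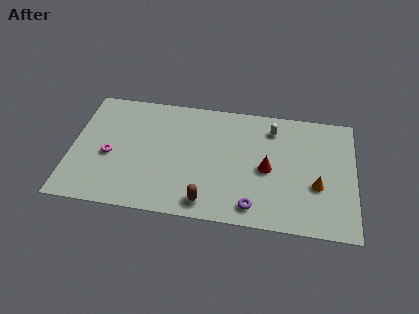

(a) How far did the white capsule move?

1.8

The white capsule moved from about (13.0, 7.7) to (11.3, 7.1), a distance of √(1.7² + 0.6²) ≈ 1.8.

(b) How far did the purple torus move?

2.8

The purple torus was near (11.3, 4.0) before and (10.4, 1.3) after, so it travelled √(0.9² + 2.7²) ≈ 2.8 units.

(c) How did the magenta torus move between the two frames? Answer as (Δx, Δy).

(-2.3, -1.6)

The magenta torus started near (4.5, 5.4) and ended near (2.2, 3.8).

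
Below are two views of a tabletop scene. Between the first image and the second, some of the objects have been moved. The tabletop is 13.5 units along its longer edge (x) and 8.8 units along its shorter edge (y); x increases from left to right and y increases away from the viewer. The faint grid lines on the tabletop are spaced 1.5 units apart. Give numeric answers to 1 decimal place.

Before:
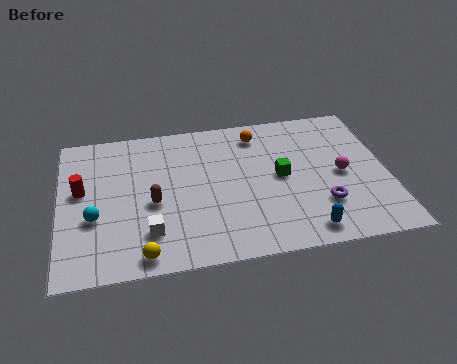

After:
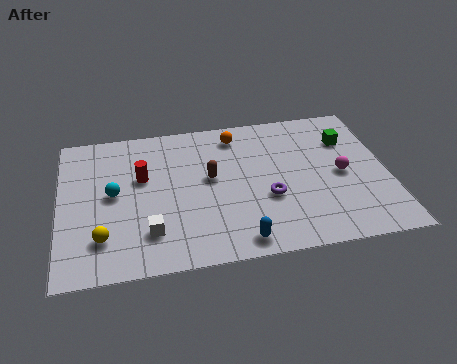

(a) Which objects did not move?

the white cube and the magenta sphere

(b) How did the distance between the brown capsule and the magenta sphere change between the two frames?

-2.4

They were about 7.8 units apart before and 5.4 after — 2.4 units closer together.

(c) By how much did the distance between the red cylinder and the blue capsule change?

-4.0

They were about 9.8 units apart before and 5.8 after — 4.0 units closer together.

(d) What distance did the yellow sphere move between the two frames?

2.0

From (3.3, 0.9) to (1.7, 2.1), the yellow sphere covered √(1.6² + 1.2²) ≈ 2.0 units.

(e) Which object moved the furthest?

the green cube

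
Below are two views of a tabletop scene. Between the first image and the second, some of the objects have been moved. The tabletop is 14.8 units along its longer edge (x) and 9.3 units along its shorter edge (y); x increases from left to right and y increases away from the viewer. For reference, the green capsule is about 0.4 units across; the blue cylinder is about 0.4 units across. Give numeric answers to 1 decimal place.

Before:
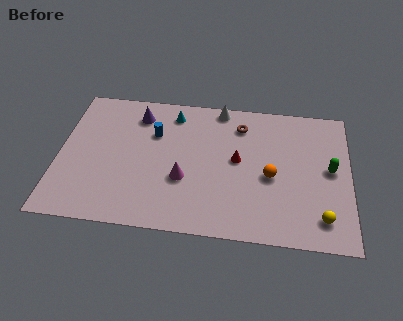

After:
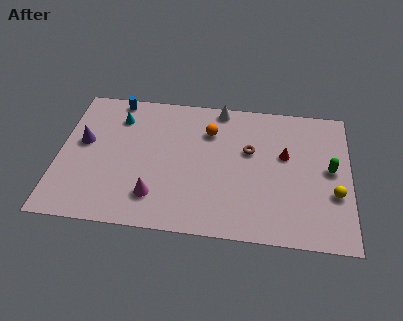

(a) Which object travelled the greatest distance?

the orange sphere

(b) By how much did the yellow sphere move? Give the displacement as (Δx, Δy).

(0.6, 1.6)

The yellow sphere started near (13.4, 1.7) and ended near (14.0, 3.3).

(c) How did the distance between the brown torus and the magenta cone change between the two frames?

+1.0

Before: roughly 4.9 units apart; after: 5.9. That's 1.0 units further apart.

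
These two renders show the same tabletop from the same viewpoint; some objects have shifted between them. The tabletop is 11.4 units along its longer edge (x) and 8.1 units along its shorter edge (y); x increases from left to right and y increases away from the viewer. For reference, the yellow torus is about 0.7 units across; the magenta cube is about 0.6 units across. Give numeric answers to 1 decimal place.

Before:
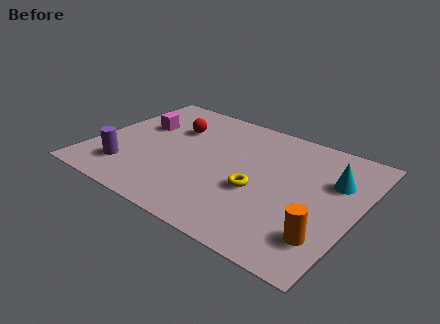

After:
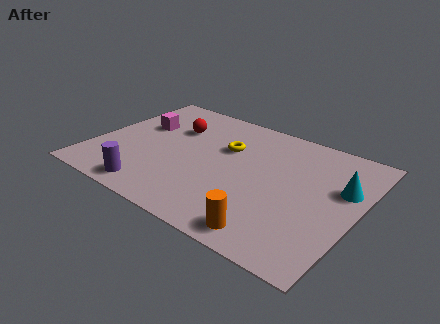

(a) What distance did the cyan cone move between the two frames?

0.5

The cyan cone was near (10.2, 5.4) before and (10.6, 5.1) after, so it travelled √(0.4² + 0.3²) ≈ 0.5 units.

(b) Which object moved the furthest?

the yellow torus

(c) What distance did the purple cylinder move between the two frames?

1.5

From (1.8, 1.8) to (3.1, 1.0), the purple cylinder covered √(1.3² + 0.8²) ≈ 1.5 units.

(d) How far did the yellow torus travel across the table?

2.8

From (7.3, 3.2) to (5.5, 5.3), the yellow torus covered √(1.8² + 2.1²) ≈ 2.8 units.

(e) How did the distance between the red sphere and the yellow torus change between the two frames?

-2.4

They were about 4.8 units apart before and 2.4 after — 2.4 units closer together.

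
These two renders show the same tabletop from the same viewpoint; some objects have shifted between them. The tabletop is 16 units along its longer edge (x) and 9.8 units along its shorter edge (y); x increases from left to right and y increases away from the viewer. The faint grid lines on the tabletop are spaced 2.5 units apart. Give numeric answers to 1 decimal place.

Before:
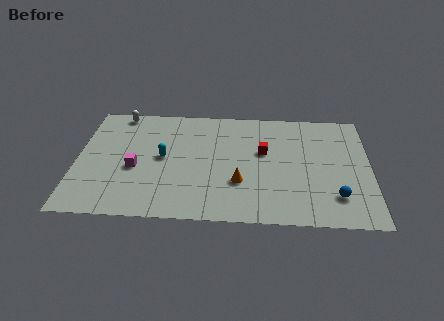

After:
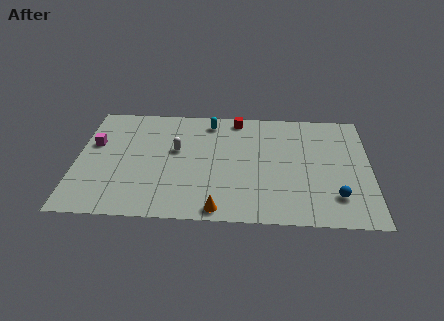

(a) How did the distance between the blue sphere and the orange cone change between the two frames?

+1.2

Before: roughly 5.3 units apart; after: 6.5. That's 1.2 units further apart.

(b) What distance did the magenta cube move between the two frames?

3.0

The magenta cube moved from about (3.2, 4.1) to (0.9, 6.1), a distance of √(2.3² + 2.0²) ≈ 3.0.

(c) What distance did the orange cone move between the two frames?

2.5

The orange cone moved from about (8.9, 3.2) to (7.8, 0.9), a distance of √(1.1² + 2.3²) ≈ 2.5.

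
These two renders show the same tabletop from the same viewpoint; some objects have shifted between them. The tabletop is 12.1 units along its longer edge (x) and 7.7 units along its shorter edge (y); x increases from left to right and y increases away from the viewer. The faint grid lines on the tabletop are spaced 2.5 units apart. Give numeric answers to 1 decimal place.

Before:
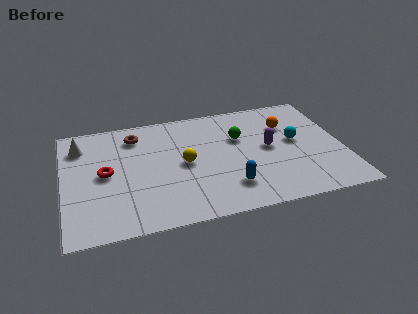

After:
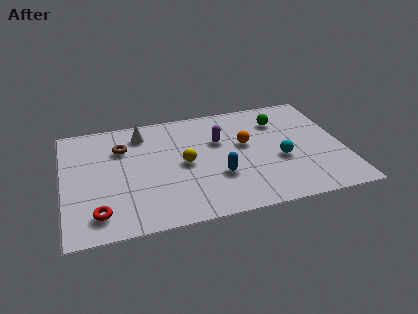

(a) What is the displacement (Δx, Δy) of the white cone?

(2.7, 0.3)

From the two frames, the white cone sits at roughly (0.8, 6.0) before and (3.5, 6.3) after.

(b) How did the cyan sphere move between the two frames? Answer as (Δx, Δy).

(-0.8, -1.1)

The cyan sphere started near (10.1, 4.2) and ended near (9.3, 3.1).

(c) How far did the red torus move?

2.5

The red torus was near (1.8, 3.9) before and (1.4, 1.4) after, so it travelled √(0.4² + 2.5²) ≈ 2.5 units.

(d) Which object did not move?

the yellow sphere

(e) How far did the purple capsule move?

2.3

The purple capsule was near (8.9, 4.0) before and (6.8, 5.0) after, so it travelled √(2.1² + 1.0²) ≈ 2.3 units.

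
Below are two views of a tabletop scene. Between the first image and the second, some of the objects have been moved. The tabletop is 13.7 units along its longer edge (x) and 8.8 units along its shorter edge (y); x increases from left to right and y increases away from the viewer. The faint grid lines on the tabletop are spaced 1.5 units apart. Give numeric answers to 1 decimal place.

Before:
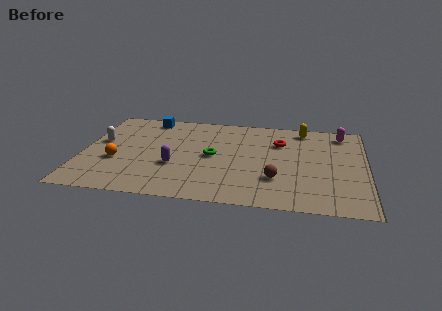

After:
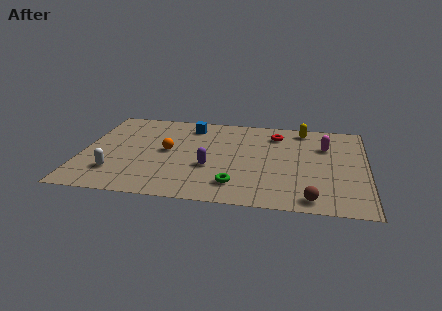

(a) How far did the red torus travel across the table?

0.8

From (9.5, 6.2) to (9.3, 7.0), the red torus covered √(0.2² + 0.8²) ≈ 0.8 units.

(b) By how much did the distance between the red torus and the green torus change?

+1.8

They were about 3.7 units apart before and 5.5 after — 1.8 units further apart.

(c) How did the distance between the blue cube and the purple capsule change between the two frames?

-0.7

Before: roughly 4.8 units apart; after: 4.1. That's 0.7 units closer together.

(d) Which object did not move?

the yellow capsule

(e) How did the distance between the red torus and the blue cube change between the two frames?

-2.5

They were about 6.7 units apart before and 4.2 after — 2.5 units closer together.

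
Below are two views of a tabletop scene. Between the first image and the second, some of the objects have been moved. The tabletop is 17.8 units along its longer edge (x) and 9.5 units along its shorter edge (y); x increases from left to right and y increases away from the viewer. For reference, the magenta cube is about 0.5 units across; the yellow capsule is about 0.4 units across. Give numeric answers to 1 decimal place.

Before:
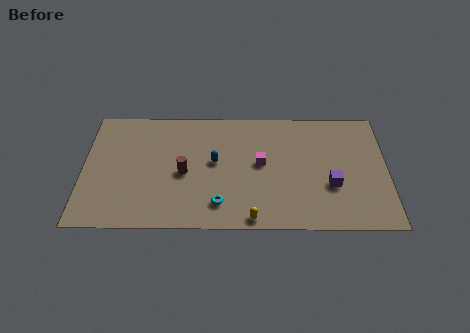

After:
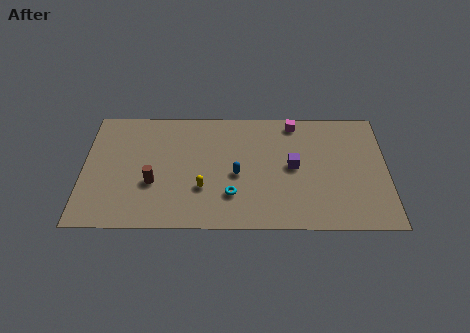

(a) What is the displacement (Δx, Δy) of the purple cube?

(-2.2, 1.5)

The purple cube was at about (14.5, 3.4) and moved to about (12.3, 4.9).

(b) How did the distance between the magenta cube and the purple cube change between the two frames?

-0.9

Before: roughly 4.4 units apart; after: 3.5. That's 0.9 units closer together.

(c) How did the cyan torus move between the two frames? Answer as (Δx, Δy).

(0.7, 0.7)

The cyan torus started near (8.0, 1.9) and ended near (8.7, 2.6).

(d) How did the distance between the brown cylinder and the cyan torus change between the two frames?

+1.5

The distance was about 3.2 in the first image and 4.7 in the second, so they moved 1.5 units further apart.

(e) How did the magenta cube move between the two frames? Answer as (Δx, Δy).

(2.0, 3.3)

From the two frames, the magenta cube sits at roughly (10.4, 5.1) before and (12.4, 8.4) after.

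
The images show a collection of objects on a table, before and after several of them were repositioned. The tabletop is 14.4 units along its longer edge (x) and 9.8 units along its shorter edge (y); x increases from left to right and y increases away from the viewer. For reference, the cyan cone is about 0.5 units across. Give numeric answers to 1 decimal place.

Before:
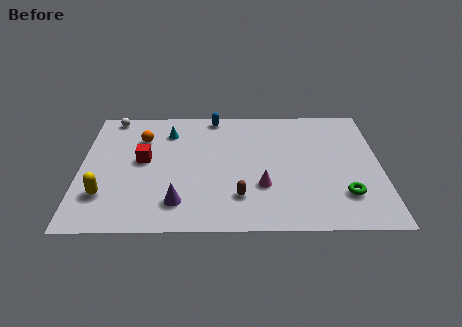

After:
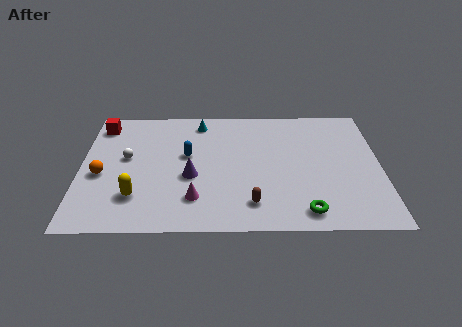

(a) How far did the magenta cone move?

3.3

The magenta cone moved from about (8.7, 3.2) to (5.5, 2.3), a distance of √(3.2² + 0.9²) ≈ 3.3.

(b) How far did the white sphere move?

3.5

The white sphere was near (1.4, 8.9) before and (2.2, 5.5) after, so it travelled √(0.8² + 3.4²) ≈ 3.5 units.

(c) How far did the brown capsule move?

0.8

From (7.6, 2.4) to (8.2, 1.9), the brown capsule covered √(0.6² + 0.5²) ≈ 0.8 units.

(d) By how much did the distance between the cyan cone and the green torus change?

-1.1

Before: roughly 9.8 units apart; after: 8.7. That's 1.1 units closer together.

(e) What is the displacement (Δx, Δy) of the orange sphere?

(-1.9, -2.9)

The orange sphere started near (2.9, 7.1) and ended near (1.0, 4.2).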